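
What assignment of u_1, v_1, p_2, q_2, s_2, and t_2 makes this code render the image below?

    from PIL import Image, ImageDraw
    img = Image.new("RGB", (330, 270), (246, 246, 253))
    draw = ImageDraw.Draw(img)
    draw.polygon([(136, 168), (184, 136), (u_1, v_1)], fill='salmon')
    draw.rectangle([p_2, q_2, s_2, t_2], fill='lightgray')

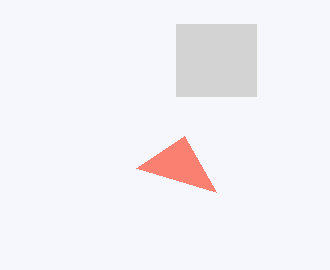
u_1 = 216
v_1 = 192
p_2 = 176
q_2 = 24
s_2 = 256
t_2 = 96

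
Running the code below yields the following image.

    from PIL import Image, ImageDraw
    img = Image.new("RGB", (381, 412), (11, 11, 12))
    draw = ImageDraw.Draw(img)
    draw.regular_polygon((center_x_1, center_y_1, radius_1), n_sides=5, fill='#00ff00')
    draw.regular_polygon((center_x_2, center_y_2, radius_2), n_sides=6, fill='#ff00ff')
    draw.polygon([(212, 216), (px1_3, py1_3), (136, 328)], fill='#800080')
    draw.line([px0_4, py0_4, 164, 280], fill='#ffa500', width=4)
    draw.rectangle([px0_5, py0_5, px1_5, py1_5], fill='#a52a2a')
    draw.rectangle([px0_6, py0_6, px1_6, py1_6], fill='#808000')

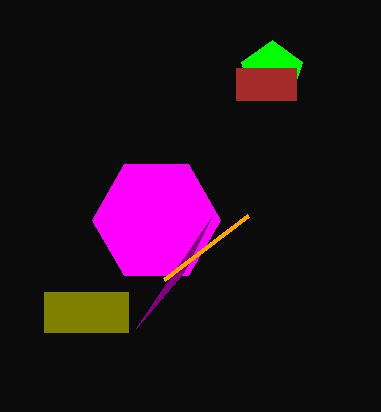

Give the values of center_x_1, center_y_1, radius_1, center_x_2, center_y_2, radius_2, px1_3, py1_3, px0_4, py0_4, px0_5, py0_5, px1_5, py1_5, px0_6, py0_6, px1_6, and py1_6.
center_x_1 = 272, center_y_1 = 72, radius_1 = 32, center_x_2 = 156, center_y_2 = 220, radius_2 = 64, px1_3 = 184, py1_3 = 272, px0_4 = 248, py0_4 = 216, px0_5 = 236, py0_5 = 68, px1_5 = 296, py1_5 = 100, px0_6 = 44, py0_6 = 292, px1_6 = 128, py1_6 = 332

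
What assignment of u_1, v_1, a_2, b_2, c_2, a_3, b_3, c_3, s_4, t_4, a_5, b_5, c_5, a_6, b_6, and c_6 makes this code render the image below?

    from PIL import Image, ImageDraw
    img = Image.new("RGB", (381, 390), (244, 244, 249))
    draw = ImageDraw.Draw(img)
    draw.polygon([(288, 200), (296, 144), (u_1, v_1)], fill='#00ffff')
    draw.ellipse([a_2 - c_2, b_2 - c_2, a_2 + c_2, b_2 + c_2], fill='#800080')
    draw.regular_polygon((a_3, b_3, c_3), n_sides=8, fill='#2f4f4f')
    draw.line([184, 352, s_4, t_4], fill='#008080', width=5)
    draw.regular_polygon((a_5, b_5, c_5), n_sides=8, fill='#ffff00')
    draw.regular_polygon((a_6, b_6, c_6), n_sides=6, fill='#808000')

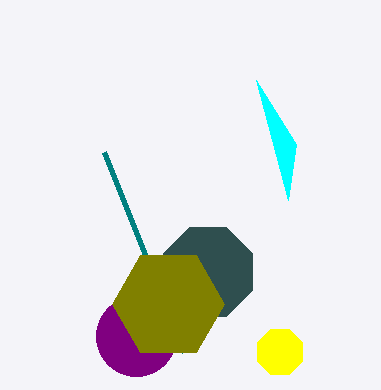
u_1 = 256, v_1 = 80, a_2 = 136, b_2 = 336, c_2 = 40, a_3 = 208, b_3 = 272, c_3 = 48, s_4 = 104, t_4 = 152, a_5 = 280, b_5 = 352, c_5 = 24, a_6 = 168, b_6 = 304, c_6 = 56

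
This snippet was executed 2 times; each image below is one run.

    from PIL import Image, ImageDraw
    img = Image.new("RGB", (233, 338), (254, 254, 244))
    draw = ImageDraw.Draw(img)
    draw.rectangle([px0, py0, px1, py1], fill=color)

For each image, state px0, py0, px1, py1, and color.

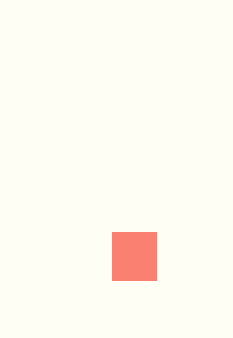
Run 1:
px0 = 112; py0 = 232; px1 = 156; py1 = 280; color = 'salmon'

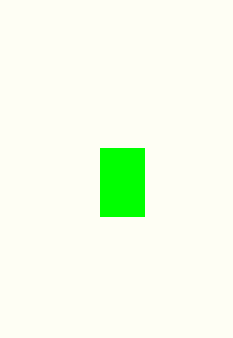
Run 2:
px0 = 100; py0 = 148; px1 = 144; py1 = 216; color = 'lime'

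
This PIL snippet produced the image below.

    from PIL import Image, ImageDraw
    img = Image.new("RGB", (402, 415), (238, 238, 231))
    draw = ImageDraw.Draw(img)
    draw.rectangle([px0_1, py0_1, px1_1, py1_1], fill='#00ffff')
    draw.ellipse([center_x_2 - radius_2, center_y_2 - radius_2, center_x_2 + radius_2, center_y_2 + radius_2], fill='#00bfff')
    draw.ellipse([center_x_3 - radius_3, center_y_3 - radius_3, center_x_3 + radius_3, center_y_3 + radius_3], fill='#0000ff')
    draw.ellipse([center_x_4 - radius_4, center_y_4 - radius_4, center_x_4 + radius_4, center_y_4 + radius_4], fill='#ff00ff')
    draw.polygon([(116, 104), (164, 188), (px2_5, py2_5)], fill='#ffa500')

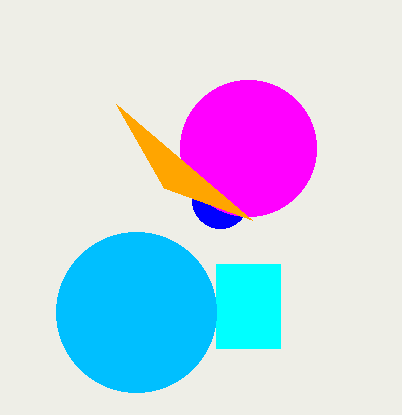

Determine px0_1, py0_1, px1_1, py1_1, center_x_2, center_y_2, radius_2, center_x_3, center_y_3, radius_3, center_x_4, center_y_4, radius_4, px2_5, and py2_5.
px0_1 = 216
py0_1 = 264
px1_1 = 280
py1_1 = 348
center_x_2 = 136
center_y_2 = 312
radius_2 = 80
center_x_3 = 220
center_y_3 = 200
radius_3 = 28
center_x_4 = 248
center_y_4 = 148
radius_4 = 68
px2_5 = 252
py2_5 = 220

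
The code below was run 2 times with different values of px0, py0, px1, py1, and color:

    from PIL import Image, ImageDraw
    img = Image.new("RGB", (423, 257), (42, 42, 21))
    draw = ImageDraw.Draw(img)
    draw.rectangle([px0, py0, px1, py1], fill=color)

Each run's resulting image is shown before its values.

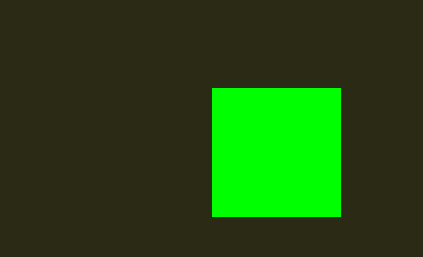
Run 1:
px0 = 212, py0 = 88, px1 = 340, py1 = 216, color = 'lime'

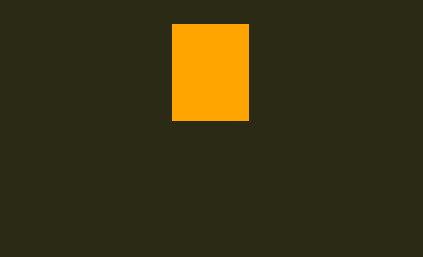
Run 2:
px0 = 172, py0 = 24, px1 = 248, py1 = 120, color = 'orange'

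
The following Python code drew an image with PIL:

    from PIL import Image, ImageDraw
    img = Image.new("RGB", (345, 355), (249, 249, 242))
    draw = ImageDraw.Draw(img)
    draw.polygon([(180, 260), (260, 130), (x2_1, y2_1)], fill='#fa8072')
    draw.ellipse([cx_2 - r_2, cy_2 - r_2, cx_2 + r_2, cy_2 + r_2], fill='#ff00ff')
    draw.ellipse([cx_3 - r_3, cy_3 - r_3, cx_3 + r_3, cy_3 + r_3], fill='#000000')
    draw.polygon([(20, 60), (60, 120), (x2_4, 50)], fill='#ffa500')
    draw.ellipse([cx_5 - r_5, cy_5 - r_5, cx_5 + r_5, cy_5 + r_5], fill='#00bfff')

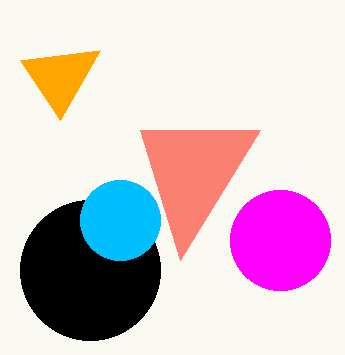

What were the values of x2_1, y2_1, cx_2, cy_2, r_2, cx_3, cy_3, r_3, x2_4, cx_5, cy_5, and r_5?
x2_1 = 140, y2_1 = 130, cx_2 = 280, cy_2 = 240, r_2 = 50, cx_3 = 90, cy_3 = 270, r_3 = 70, x2_4 = 100, cx_5 = 120, cy_5 = 220, r_5 = 40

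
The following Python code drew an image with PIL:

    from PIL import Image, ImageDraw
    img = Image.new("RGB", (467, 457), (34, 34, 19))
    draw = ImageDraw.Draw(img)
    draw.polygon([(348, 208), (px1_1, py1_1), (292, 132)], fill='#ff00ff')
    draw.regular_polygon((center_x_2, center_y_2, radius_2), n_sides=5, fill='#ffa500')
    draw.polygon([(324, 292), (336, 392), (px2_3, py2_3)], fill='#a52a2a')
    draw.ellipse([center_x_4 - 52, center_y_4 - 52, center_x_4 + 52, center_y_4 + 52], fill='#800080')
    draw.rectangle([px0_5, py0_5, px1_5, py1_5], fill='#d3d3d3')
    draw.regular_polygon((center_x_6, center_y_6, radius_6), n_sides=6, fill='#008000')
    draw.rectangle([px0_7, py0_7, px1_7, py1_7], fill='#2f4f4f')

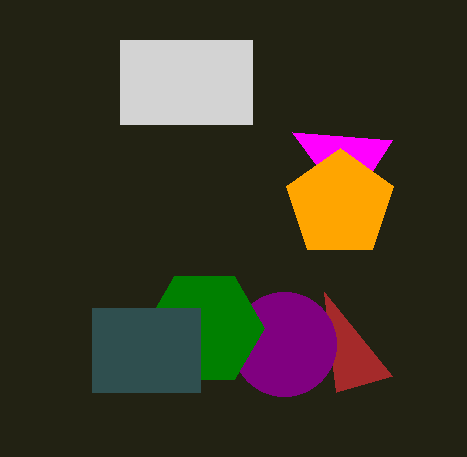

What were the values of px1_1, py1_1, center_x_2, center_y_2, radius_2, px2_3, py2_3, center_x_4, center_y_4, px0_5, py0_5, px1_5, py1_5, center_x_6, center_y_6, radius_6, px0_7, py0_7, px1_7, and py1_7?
px1_1 = 392; py1_1 = 140; center_x_2 = 340; center_y_2 = 204; radius_2 = 56; px2_3 = 392; py2_3 = 376; center_x_4 = 284; center_y_4 = 344; px0_5 = 120; py0_5 = 40; px1_5 = 252; py1_5 = 124; center_x_6 = 204; center_y_6 = 328; radius_6 = 60; px0_7 = 92; py0_7 = 308; px1_7 = 200; py1_7 = 392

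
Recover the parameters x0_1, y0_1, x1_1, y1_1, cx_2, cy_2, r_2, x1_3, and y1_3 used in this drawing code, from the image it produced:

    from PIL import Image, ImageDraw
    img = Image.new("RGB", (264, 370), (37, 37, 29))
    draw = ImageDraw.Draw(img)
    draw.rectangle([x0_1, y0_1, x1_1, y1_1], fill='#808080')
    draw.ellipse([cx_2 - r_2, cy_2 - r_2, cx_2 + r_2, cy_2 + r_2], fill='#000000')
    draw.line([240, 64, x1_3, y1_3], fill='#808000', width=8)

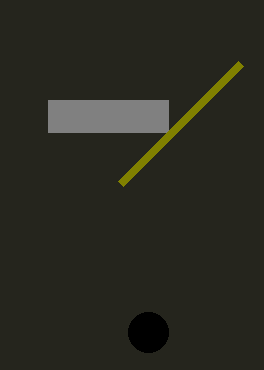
x0_1 = 48
y0_1 = 100
x1_1 = 168
y1_1 = 132
cx_2 = 148
cy_2 = 332
r_2 = 20
x1_3 = 120
y1_3 = 184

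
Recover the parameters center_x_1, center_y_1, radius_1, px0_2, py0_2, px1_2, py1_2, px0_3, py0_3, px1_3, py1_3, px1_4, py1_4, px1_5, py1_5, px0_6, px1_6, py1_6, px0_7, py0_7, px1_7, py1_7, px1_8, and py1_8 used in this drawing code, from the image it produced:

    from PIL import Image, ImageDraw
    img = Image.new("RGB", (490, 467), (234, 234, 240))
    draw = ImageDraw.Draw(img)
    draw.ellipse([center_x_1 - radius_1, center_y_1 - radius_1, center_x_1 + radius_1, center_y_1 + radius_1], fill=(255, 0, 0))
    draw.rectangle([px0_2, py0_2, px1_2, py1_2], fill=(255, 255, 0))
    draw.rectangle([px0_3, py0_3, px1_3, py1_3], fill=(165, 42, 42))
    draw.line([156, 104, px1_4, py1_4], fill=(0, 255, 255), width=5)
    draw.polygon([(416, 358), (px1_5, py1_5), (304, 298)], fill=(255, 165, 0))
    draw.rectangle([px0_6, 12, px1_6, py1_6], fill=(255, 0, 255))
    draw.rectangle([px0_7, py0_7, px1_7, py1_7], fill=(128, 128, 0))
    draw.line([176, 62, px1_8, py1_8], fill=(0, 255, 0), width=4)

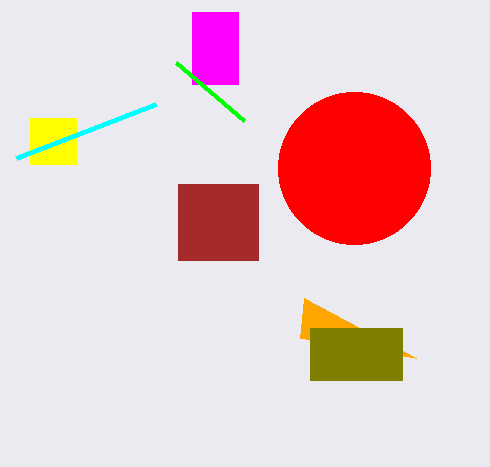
center_x_1 = 354; center_y_1 = 168; radius_1 = 76; px0_2 = 30; py0_2 = 118; px1_2 = 76; py1_2 = 164; px0_3 = 178; py0_3 = 184; px1_3 = 258; py1_3 = 260; px1_4 = 16; py1_4 = 158; px1_5 = 300; py1_5 = 338; px0_6 = 192; px1_6 = 238; py1_6 = 84; px0_7 = 310; py0_7 = 328; px1_7 = 402; py1_7 = 380; px1_8 = 244; py1_8 = 120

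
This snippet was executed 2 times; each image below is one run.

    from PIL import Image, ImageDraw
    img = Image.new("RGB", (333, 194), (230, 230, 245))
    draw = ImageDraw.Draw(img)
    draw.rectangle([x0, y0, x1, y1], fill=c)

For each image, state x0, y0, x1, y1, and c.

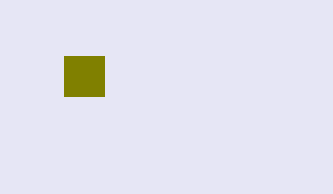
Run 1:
x0 = 64; y0 = 56; x1 = 104; y1 = 96; c = 'olive'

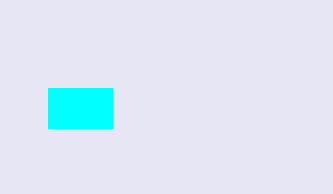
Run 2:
x0 = 48; y0 = 88; x1 = 112; y1 = 128; c = 'cyan'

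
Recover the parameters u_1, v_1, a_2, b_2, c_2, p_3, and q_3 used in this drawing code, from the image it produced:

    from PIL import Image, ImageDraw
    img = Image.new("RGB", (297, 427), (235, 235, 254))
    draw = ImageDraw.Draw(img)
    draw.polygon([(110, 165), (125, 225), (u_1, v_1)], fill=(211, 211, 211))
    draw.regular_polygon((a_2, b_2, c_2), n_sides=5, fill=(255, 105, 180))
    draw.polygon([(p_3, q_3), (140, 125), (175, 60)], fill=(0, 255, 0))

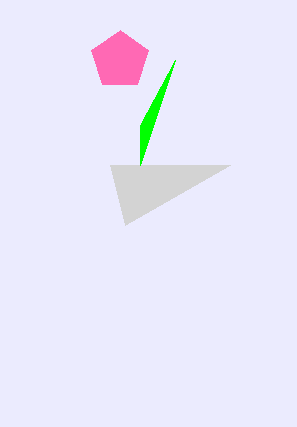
u_1 = 230
v_1 = 165
a_2 = 120
b_2 = 60
c_2 = 30
p_3 = 140
q_3 = 165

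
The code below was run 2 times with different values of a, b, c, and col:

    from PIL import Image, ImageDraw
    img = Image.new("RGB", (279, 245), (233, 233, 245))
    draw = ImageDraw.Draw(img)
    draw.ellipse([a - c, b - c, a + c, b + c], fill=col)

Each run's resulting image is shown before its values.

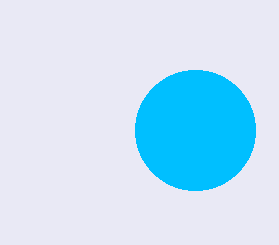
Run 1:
a = 195
b = 130
c = 60
col = 'deepskyblue'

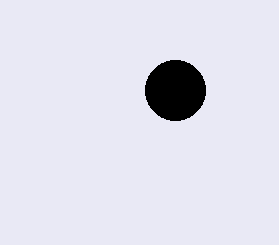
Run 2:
a = 175
b = 90
c = 30
col = 'black'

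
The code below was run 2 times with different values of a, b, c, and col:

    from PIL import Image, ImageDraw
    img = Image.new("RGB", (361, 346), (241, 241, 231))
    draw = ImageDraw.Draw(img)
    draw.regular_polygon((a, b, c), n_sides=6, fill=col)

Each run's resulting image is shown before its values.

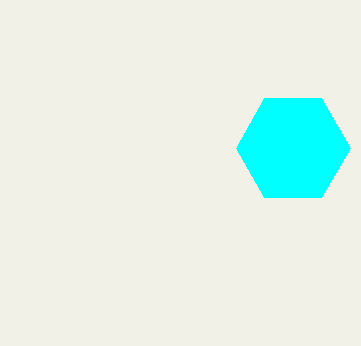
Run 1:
a = 293
b = 148
c = 57
col = 'cyan'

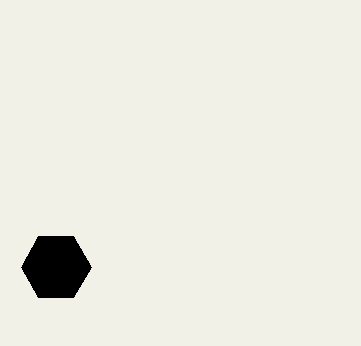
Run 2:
a = 56
b = 267
c = 35
col = 'black'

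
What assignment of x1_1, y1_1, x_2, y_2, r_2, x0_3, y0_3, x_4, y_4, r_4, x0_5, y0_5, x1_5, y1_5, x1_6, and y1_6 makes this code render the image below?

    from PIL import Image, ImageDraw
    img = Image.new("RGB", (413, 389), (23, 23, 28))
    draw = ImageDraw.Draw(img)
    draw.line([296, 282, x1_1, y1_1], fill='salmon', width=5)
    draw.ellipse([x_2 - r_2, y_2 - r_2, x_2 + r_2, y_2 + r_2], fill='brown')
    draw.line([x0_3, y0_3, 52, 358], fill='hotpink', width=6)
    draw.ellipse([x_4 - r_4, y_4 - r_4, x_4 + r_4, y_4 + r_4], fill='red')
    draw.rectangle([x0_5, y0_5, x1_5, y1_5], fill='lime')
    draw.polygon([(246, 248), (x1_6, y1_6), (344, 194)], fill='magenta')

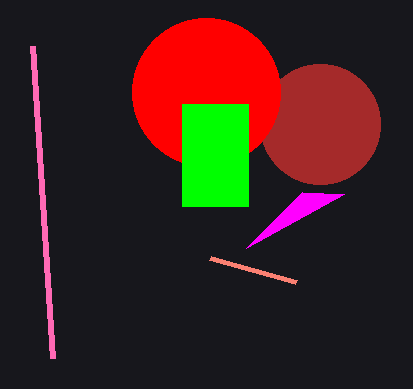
x1_1 = 210
y1_1 = 258
x_2 = 320
y_2 = 124
r_2 = 60
x0_3 = 32
y0_3 = 46
x_4 = 206
y_4 = 92
r_4 = 74
x0_5 = 182
y0_5 = 104
x1_5 = 248
y1_5 = 206
x1_6 = 302
y1_6 = 192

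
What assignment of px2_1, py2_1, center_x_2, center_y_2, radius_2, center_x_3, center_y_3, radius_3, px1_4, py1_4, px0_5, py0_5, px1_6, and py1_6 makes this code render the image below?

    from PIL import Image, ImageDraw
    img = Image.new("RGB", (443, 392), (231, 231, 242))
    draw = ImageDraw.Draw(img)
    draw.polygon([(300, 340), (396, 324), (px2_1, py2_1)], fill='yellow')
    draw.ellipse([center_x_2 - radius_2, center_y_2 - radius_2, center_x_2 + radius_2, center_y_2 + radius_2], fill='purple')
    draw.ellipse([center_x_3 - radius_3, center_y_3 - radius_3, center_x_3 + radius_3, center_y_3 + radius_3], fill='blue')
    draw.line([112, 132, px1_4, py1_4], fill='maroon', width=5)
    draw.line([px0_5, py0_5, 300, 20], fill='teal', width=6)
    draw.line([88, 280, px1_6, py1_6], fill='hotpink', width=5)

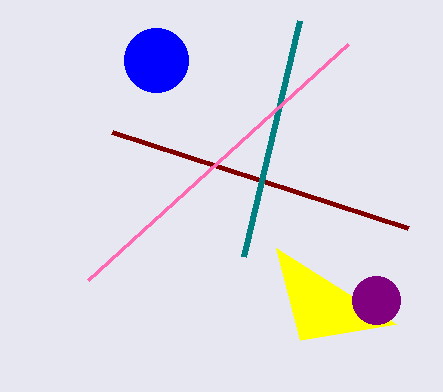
px2_1 = 276; py2_1 = 248; center_x_2 = 376; center_y_2 = 300; radius_2 = 24; center_x_3 = 156; center_y_3 = 60; radius_3 = 32; px1_4 = 408; py1_4 = 228; px0_5 = 244; py0_5 = 256; px1_6 = 348; py1_6 = 44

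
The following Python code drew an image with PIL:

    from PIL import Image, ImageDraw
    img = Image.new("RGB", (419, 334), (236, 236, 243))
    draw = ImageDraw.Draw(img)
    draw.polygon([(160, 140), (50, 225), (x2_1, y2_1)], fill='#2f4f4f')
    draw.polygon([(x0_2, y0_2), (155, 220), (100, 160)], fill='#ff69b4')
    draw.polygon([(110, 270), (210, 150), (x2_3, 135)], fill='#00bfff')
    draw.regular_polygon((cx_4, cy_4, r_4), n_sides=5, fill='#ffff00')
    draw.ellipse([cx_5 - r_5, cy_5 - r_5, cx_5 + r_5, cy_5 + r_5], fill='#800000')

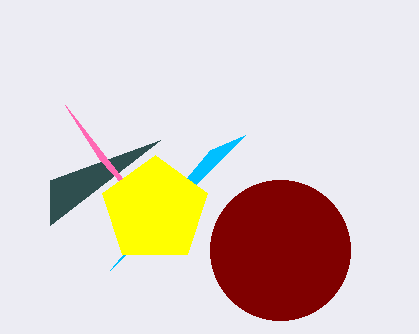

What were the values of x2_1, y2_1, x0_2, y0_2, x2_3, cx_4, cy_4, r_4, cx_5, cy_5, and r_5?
x2_1 = 50, y2_1 = 180, x0_2 = 65, y0_2 = 105, x2_3 = 245, cx_4 = 155, cy_4 = 210, r_4 = 55, cx_5 = 280, cy_5 = 250, r_5 = 70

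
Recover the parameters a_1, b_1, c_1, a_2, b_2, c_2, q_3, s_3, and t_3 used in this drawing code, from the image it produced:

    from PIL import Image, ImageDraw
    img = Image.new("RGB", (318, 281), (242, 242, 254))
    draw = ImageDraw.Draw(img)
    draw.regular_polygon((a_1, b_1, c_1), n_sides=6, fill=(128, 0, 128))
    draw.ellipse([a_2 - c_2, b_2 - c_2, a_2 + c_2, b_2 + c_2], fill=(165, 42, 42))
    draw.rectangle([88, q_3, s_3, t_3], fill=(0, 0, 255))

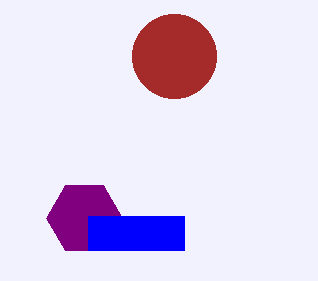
a_1 = 84
b_1 = 218
c_1 = 38
a_2 = 174
b_2 = 56
c_2 = 42
q_3 = 216
s_3 = 184
t_3 = 250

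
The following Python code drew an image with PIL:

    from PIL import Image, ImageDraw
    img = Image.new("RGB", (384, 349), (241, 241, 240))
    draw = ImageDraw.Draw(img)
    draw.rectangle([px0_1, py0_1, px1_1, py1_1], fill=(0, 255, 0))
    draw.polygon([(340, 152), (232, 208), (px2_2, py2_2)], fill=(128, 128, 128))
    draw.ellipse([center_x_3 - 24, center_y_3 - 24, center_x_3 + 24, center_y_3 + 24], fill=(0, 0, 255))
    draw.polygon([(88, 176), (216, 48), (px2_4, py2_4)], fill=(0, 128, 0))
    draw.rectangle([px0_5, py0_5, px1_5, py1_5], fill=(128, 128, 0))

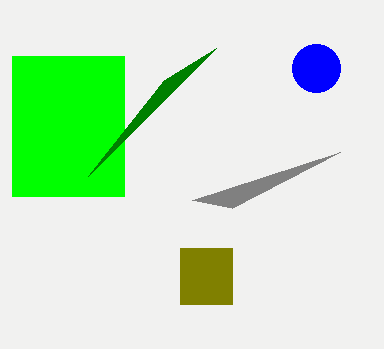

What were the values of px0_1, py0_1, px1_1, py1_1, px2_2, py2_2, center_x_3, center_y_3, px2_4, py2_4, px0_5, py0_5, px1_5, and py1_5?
px0_1 = 12, py0_1 = 56, px1_1 = 124, py1_1 = 196, px2_2 = 192, py2_2 = 200, center_x_3 = 316, center_y_3 = 68, px2_4 = 164, py2_4 = 80, px0_5 = 180, py0_5 = 248, px1_5 = 232, py1_5 = 304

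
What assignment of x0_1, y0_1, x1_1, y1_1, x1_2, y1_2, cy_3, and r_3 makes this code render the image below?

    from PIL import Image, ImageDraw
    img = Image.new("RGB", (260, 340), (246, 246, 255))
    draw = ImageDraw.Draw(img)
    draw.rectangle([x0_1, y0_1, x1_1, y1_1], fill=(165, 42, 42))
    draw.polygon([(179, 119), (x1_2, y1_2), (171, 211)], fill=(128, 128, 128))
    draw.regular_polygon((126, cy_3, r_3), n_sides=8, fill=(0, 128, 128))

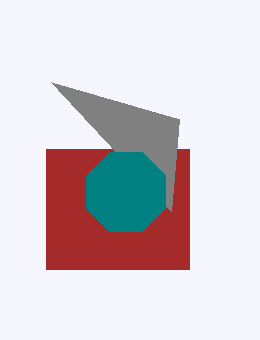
x0_1 = 46; y0_1 = 149; x1_1 = 189; y1_1 = 269; x1_2 = 51; y1_2 = 82; cy_3 = 192; r_3 = 43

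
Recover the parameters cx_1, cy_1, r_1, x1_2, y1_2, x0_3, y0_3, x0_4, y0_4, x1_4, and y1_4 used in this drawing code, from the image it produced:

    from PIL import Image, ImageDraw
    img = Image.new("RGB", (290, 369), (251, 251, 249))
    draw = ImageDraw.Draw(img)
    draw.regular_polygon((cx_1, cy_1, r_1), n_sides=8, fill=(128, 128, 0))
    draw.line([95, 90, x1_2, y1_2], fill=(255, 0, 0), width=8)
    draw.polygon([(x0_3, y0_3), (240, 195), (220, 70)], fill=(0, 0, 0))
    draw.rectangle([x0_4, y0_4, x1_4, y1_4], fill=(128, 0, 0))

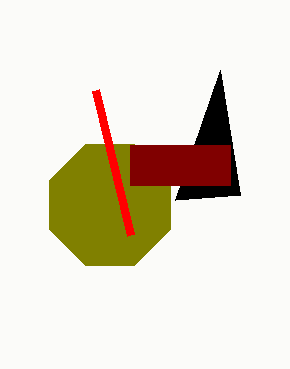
cx_1 = 110
cy_1 = 205
r_1 = 65
x1_2 = 130
y1_2 = 235
x0_3 = 175
y0_3 = 200
x0_4 = 130
y0_4 = 145
x1_4 = 230
y1_4 = 185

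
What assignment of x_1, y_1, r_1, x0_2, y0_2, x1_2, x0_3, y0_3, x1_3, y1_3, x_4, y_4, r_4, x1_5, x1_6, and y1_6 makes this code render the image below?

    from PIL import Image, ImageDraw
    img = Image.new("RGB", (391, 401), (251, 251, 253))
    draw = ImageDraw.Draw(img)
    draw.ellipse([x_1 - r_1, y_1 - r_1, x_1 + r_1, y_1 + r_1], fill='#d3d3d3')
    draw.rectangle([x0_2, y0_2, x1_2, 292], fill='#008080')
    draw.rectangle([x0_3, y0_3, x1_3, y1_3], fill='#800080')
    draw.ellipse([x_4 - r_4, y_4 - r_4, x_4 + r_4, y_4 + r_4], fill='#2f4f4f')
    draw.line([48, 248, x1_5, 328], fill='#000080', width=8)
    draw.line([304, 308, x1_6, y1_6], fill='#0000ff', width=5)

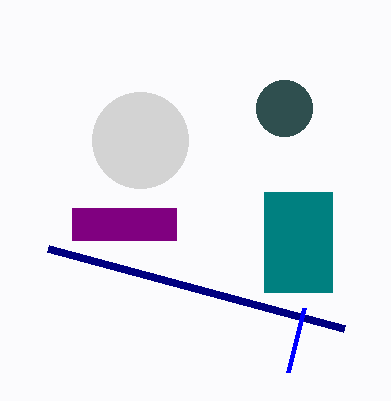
x_1 = 140; y_1 = 140; r_1 = 48; x0_2 = 264; y0_2 = 192; x1_2 = 332; x0_3 = 72; y0_3 = 208; x1_3 = 176; y1_3 = 240; x_4 = 284; y_4 = 108; r_4 = 28; x1_5 = 344; x1_6 = 288; y1_6 = 372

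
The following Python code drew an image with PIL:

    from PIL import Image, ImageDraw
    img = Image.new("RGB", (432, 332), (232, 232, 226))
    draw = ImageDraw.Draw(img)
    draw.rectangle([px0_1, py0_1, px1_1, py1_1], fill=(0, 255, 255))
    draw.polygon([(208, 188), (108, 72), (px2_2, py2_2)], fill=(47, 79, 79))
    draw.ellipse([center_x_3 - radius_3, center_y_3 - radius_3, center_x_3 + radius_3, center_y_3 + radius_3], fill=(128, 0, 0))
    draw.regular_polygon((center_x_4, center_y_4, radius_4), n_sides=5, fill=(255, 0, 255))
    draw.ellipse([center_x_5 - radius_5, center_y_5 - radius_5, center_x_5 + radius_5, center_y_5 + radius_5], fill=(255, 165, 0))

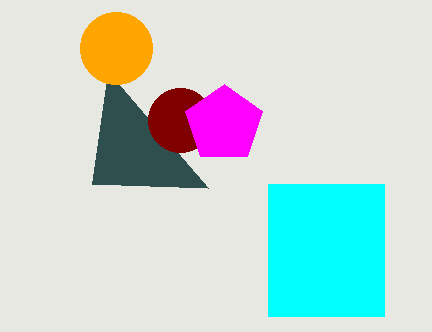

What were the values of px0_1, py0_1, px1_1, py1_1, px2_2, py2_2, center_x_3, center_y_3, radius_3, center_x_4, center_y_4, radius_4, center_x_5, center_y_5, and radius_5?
px0_1 = 268; py0_1 = 184; px1_1 = 384; py1_1 = 316; px2_2 = 92; py2_2 = 184; center_x_3 = 180; center_y_3 = 120; radius_3 = 32; center_x_4 = 224; center_y_4 = 124; radius_4 = 40; center_x_5 = 116; center_y_5 = 48; radius_5 = 36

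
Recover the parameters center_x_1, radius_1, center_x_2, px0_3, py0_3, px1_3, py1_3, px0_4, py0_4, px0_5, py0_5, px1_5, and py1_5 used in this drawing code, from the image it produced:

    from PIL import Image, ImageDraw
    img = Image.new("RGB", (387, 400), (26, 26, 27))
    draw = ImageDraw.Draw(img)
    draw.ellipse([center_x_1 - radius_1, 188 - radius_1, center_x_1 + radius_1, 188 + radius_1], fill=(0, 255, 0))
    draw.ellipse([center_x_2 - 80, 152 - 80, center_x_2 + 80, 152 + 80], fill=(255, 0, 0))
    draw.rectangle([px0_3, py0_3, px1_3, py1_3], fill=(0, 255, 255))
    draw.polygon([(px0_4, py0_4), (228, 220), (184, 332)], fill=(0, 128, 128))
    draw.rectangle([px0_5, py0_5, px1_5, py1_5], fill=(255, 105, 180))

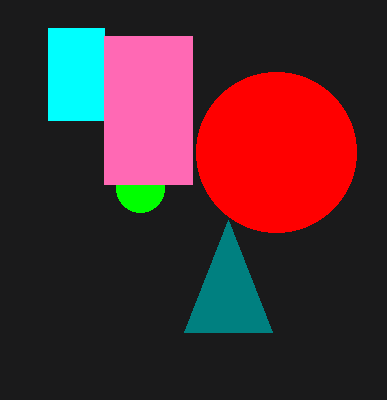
center_x_1 = 140; radius_1 = 24; center_x_2 = 276; px0_3 = 48; py0_3 = 28; px1_3 = 104; py1_3 = 120; px0_4 = 272; py0_4 = 332; px0_5 = 104; py0_5 = 36; px1_5 = 192; py1_5 = 184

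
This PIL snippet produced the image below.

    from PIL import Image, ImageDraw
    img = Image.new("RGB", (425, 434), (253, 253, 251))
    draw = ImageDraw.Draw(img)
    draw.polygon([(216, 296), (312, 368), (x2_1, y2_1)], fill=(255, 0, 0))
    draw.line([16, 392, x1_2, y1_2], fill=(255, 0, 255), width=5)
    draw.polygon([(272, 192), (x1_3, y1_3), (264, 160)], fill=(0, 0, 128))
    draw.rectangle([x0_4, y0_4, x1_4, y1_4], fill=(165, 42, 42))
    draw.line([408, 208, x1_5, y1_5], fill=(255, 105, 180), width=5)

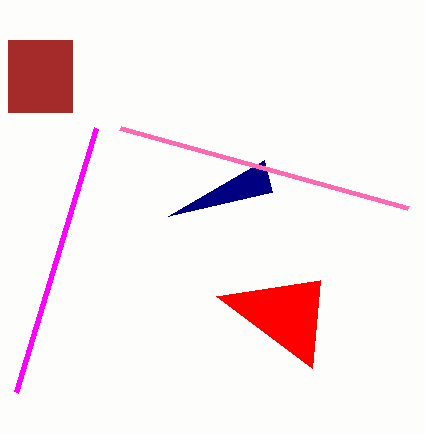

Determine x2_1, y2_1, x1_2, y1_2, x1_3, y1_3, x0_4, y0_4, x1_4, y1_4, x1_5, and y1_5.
x2_1 = 320, y2_1 = 280, x1_2 = 96, y1_2 = 128, x1_3 = 168, y1_3 = 216, x0_4 = 8, y0_4 = 40, x1_4 = 72, y1_4 = 112, x1_5 = 120, y1_5 = 128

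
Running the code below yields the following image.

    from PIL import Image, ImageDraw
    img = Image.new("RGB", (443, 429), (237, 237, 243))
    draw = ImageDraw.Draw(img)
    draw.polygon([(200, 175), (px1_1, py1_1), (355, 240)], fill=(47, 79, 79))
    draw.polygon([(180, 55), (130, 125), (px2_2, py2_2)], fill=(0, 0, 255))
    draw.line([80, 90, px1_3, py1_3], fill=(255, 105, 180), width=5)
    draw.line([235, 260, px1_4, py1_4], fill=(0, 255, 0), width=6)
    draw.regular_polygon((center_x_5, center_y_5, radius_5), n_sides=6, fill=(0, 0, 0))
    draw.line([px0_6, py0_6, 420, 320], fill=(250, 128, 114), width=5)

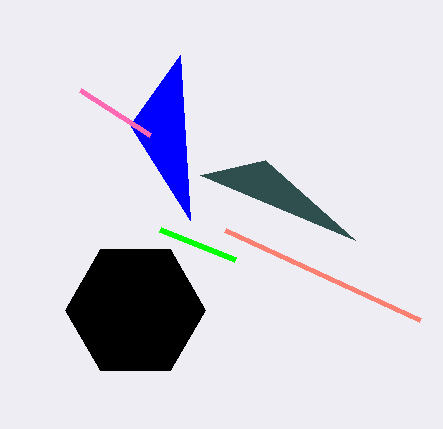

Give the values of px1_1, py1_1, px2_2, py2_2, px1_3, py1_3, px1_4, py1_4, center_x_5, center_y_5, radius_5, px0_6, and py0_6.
px1_1 = 265, py1_1 = 160, px2_2 = 190, py2_2 = 220, px1_3 = 150, py1_3 = 135, px1_4 = 160, py1_4 = 230, center_x_5 = 135, center_y_5 = 310, radius_5 = 70, px0_6 = 225, py0_6 = 230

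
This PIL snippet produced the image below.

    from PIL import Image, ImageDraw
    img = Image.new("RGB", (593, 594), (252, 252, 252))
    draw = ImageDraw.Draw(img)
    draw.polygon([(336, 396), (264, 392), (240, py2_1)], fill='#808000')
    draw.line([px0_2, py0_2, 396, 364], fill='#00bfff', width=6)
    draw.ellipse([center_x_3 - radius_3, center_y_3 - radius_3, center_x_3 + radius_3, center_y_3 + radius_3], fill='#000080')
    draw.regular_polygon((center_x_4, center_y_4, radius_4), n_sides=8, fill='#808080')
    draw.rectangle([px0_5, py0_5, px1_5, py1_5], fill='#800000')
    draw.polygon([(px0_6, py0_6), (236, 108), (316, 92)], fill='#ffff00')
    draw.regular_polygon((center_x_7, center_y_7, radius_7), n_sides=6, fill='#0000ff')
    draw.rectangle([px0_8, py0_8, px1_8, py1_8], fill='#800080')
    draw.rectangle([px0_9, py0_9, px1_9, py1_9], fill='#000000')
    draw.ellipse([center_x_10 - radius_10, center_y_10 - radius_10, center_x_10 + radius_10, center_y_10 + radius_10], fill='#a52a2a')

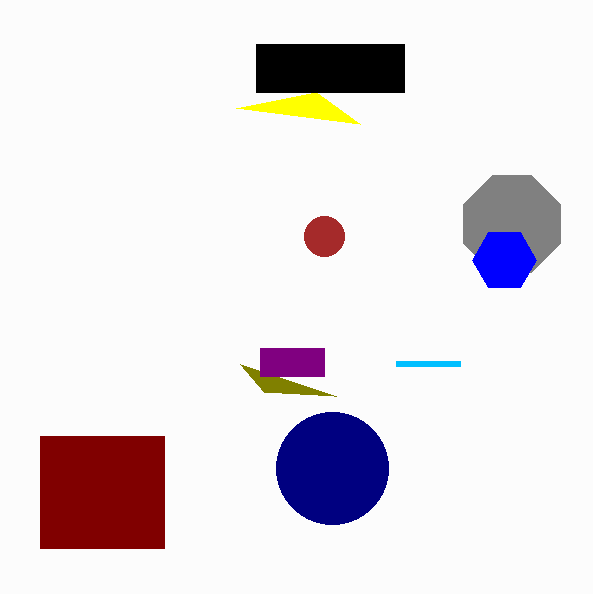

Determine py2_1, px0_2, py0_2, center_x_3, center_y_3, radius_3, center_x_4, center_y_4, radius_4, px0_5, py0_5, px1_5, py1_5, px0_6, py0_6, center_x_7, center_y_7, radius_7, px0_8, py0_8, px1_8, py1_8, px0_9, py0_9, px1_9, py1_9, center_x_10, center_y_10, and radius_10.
py2_1 = 364
px0_2 = 460
py0_2 = 364
center_x_3 = 332
center_y_3 = 468
radius_3 = 56
center_x_4 = 512
center_y_4 = 224
radius_4 = 52
px0_5 = 40
py0_5 = 436
px1_5 = 164
py1_5 = 548
px0_6 = 360
py0_6 = 124
center_x_7 = 504
center_y_7 = 260
radius_7 = 32
px0_8 = 260
py0_8 = 348
px1_8 = 324
py1_8 = 376
px0_9 = 256
py0_9 = 44
px1_9 = 404
py1_9 = 92
center_x_10 = 324
center_y_10 = 236
radius_10 = 20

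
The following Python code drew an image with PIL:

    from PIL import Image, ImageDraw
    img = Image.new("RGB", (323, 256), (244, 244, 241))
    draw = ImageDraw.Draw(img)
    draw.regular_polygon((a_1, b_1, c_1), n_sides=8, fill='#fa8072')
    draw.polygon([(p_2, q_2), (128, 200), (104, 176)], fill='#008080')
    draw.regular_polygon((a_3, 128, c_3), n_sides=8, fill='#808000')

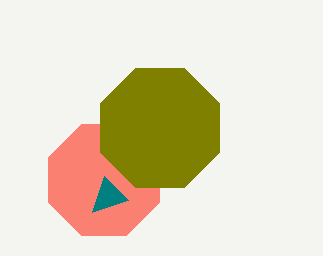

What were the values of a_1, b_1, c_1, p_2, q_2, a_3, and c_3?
a_1 = 104; b_1 = 180; c_1 = 60; p_2 = 92; q_2 = 212; a_3 = 160; c_3 = 64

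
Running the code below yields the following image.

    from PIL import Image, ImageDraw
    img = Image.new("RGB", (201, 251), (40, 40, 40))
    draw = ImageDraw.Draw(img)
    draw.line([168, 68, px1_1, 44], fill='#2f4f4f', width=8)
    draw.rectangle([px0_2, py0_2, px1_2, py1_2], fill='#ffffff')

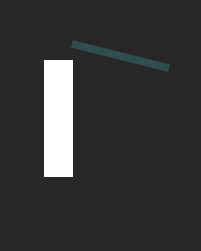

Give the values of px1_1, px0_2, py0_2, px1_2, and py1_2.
px1_1 = 72; px0_2 = 44; py0_2 = 60; px1_2 = 72; py1_2 = 176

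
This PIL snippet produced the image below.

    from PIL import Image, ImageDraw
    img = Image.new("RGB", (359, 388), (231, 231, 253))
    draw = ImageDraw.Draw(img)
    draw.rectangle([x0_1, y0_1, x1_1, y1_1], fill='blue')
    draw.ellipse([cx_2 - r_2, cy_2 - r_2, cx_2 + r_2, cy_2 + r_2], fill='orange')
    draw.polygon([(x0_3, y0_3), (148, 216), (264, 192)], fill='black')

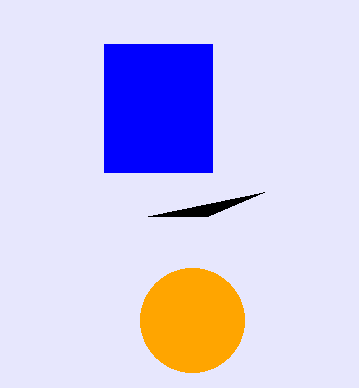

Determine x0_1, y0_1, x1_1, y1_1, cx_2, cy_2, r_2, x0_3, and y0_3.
x0_1 = 104, y0_1 = 44, x1_1 = 212, y1_1 = 172, cx_2 = 192, cy_2 = 320, r_2 = 52, x0_3 = 208, y0_3 = 216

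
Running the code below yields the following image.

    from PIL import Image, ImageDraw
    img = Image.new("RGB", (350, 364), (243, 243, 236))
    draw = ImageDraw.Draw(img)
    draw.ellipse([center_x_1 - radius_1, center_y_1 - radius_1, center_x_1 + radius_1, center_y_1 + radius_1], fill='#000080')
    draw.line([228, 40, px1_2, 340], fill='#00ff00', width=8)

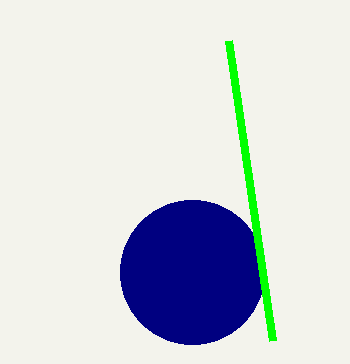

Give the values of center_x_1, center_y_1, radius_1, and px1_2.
center_x_1 = 192
center_y_1 = 272
radius_1 = 72
px1_2 = 272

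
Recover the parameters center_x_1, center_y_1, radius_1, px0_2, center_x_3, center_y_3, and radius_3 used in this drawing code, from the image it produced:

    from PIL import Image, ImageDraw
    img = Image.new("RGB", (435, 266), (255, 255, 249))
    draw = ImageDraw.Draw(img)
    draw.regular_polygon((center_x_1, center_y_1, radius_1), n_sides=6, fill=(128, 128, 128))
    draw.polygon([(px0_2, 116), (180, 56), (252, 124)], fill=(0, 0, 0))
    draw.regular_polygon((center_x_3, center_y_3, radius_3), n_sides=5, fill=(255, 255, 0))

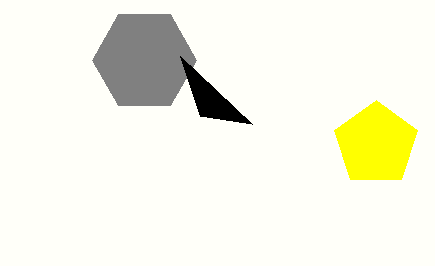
center_x_1 = 144, center_y_1 = 60, radius_1 = 52, px0_2 = 200, center_x_3 = 376, center_y_3 = 144, radius_3 = 44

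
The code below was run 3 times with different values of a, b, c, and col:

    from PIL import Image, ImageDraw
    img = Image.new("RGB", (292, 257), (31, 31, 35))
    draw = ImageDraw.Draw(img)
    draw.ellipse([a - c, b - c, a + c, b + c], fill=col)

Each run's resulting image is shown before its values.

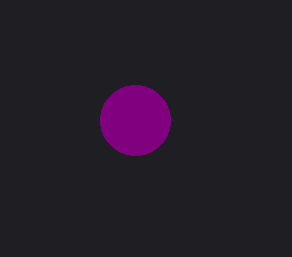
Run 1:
a = 135, b = 120, c = 35, col = 'purple'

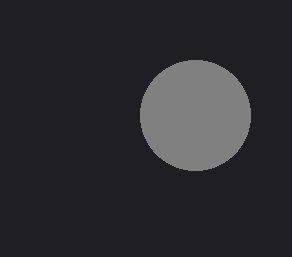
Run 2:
a = 195
b = 115
c = 55
col = 'gray'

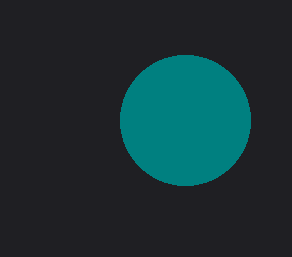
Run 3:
a = 185
b = 120
c = 65
col = 'teal'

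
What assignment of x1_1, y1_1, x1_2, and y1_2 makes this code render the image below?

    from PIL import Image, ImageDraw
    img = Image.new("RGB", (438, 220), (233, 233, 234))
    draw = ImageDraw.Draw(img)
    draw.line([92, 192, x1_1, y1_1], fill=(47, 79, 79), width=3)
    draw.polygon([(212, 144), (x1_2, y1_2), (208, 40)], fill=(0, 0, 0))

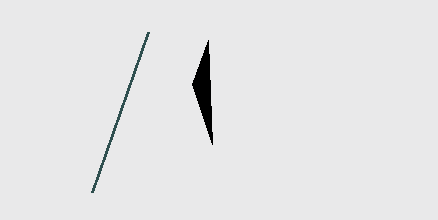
x1_1 = 148, y1_1 = 32, x1_2 = 192, y1_2 = 84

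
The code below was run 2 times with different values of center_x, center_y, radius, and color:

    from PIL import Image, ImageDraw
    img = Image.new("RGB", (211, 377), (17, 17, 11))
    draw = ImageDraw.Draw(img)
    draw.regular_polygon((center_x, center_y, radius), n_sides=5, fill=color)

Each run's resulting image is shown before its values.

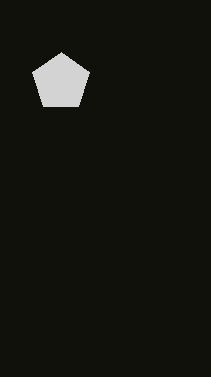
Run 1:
center_x = 61
center_y = 82
radius = 30
color = 'lightgray'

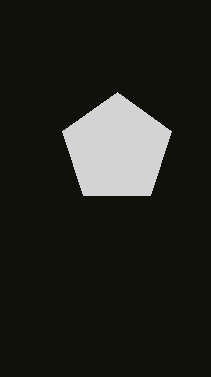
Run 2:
center_x = 117; center_y = 149; radius = 57; color = 'lightgray'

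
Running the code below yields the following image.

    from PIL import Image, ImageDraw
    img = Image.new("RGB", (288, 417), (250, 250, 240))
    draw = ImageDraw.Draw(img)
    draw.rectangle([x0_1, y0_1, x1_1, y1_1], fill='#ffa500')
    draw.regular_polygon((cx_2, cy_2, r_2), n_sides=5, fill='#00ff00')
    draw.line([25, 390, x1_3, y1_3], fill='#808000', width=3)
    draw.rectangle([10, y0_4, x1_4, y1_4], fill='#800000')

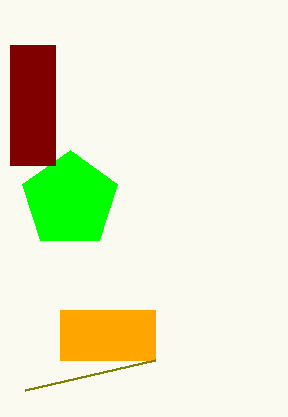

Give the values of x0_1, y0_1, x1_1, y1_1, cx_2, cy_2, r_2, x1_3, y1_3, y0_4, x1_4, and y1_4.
x0_1 = 60, y0_1 = 310, x1_1 = 155, y1_1 = 360, cx_2 = 70, cy_2 = 200, r_2 = 50, x1_3 = 155, y1_3 = 360, y0_4 = 45, x1_4 = 55, y1_4 = 165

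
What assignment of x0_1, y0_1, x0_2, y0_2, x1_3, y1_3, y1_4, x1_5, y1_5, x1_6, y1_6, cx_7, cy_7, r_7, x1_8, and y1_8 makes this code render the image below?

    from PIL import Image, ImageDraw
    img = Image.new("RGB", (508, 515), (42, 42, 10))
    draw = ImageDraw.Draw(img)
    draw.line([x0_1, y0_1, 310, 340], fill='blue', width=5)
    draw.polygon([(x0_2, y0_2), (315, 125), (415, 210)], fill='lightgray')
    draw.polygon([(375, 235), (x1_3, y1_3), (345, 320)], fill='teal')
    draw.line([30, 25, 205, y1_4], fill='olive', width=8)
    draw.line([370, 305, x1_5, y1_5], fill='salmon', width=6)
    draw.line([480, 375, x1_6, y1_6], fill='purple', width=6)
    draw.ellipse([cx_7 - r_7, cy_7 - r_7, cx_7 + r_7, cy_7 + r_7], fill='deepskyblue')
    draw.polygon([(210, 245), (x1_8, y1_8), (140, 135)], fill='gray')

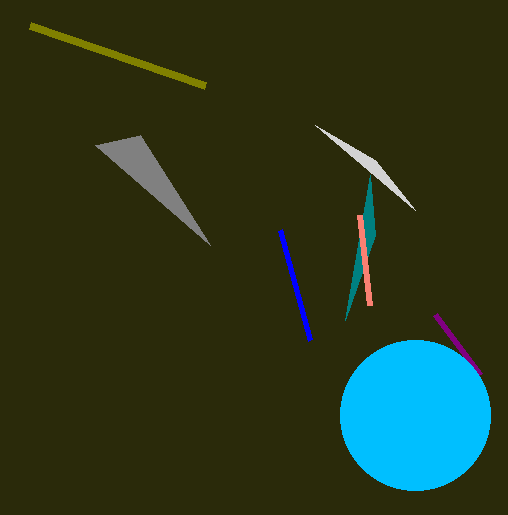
x0_1 = 280
y0_1 = 230
x0_2 = 375
y0_2 = 160
x1_3 = 370
y1_3 = 175
y1_4 = 85
x1_5 = 360
y1_5 = 215
x1_6 = 435
y1_6 = 315
cx_7 = 415
cy_7 = 415
r_7 = 75
x1_8 = 95
y1_8 = 145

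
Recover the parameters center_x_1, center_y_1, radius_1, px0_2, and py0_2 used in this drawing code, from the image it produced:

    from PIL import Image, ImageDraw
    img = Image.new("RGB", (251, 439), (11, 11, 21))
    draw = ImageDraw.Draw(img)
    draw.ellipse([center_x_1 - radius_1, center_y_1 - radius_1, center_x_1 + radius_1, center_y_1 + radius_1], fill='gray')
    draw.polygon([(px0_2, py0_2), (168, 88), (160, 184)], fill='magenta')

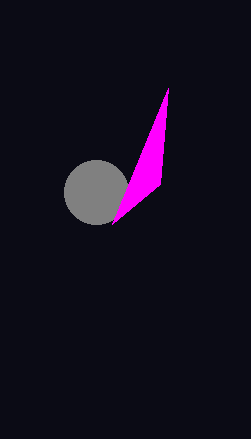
center_x_1 = 96; center_y_1 = 192; radius_1 = 32; px0_2 = 112; py0_2 = 224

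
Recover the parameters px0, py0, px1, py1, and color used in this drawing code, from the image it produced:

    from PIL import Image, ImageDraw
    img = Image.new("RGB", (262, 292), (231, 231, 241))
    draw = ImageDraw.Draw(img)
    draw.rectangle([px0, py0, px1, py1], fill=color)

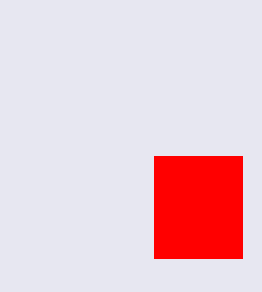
px0 = 154, py0 = 156, px1 = 242, py1 = 258, color = 'red'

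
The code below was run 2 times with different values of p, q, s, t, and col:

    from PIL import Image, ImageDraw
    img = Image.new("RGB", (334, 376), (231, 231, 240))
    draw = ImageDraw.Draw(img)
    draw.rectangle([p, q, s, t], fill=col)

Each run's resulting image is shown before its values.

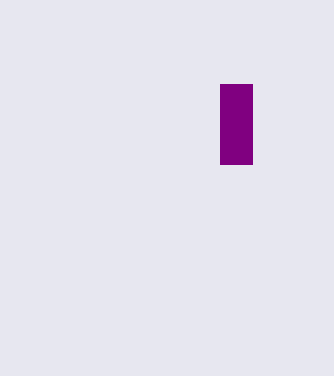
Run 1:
p = 220, q = 84, s = 252, t = 164, col = 'purple'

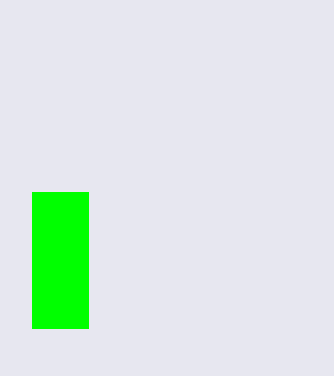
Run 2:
p = 32; q = 192; s = 88; t = 328; col = 'lime'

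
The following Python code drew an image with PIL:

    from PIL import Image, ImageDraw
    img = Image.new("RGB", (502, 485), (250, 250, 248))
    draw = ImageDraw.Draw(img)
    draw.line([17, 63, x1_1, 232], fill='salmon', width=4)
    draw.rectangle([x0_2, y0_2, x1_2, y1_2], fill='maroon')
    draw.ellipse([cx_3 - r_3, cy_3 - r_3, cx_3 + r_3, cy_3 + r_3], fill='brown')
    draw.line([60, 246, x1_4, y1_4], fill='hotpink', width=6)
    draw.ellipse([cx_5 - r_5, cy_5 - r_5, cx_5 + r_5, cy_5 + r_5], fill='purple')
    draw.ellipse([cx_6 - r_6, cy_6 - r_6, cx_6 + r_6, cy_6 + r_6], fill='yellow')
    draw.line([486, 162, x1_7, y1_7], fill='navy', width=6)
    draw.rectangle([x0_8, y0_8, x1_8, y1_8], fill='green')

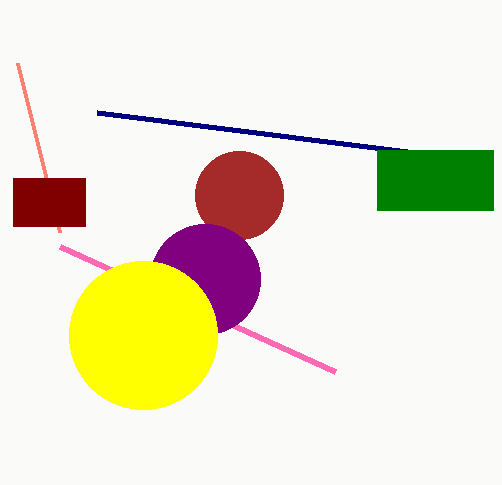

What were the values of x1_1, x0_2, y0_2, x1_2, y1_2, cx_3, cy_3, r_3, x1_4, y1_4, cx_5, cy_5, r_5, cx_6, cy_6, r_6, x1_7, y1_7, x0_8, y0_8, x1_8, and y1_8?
x1_1 = 59; x0_2 = 13; y0_2 = 178; x1_2 = 85; y1_2 = 226; cx_3 = 239; cy_3 = 195; r_3 = 44; x1_4 = 335; y1_4 = 371; cx_5 = 205; cy_5 = 279; r_5 = 55; cx_6 = 143; cy_6 = 335; r_6 = 74; x1_7 = 97; y1_7 = 113; x0_8 = 377; y0_8 = 150; x1_8 = 493; y1_8 = 210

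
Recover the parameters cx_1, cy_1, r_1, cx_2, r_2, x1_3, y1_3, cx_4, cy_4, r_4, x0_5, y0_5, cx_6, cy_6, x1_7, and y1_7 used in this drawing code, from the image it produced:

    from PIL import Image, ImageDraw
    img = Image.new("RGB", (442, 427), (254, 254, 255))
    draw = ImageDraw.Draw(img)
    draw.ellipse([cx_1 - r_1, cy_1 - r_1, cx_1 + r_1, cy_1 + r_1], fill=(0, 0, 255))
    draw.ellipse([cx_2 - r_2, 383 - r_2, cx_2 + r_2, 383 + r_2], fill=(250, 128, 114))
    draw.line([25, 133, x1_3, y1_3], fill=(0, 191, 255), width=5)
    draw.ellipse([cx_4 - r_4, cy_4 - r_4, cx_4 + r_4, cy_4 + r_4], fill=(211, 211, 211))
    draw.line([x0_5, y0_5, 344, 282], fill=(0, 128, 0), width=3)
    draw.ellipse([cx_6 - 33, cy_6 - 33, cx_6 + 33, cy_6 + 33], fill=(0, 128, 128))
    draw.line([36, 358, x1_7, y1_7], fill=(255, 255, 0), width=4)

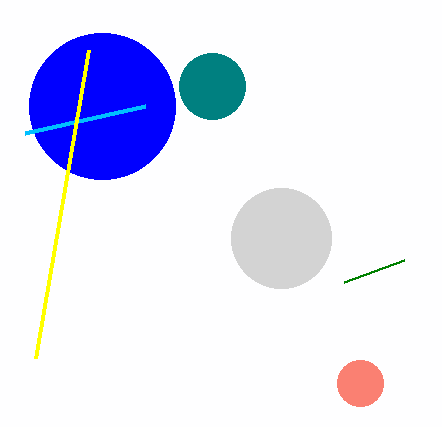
cx_1 = 102; cy_1 = 106; r_1 = 73; cx_2 = 360; r_2 = 23; x1_3 = 145; y1_3 = 106; cx_4 = 281; cy_4 = 238; r_4 = 50; x0_5 = 404; y0_5 = 260; cx_6 = 212; cy_6 = 86; x1_7 = 89; y1_7 = 50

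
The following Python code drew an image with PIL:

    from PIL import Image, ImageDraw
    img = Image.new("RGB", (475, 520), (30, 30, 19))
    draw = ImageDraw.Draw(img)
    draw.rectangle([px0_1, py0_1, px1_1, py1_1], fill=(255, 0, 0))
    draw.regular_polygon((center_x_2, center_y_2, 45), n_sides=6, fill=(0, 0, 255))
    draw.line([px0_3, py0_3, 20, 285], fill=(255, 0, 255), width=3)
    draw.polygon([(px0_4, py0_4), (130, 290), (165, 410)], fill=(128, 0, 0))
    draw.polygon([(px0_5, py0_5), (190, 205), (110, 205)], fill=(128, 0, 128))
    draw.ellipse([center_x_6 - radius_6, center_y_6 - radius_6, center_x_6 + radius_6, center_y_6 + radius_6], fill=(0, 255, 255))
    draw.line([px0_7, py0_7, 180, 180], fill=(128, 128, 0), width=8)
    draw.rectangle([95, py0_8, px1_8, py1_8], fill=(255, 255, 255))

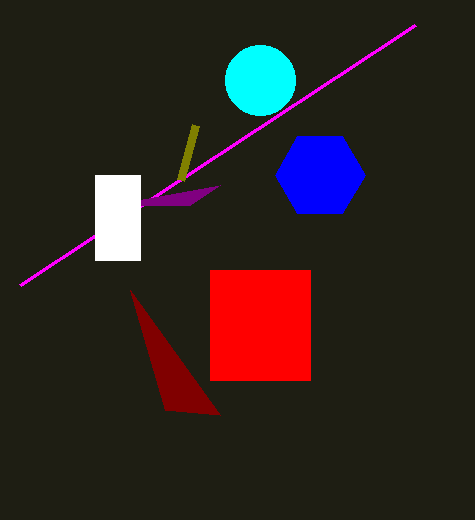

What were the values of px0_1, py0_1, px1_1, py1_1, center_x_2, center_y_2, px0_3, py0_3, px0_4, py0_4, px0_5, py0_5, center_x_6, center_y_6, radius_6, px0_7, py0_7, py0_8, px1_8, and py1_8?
px0_1 = 210
py0_1 = 270
px1_1 = 310
py1_1 = 380
center_x_2 = 320
center_y_2 = 175
px0_3 = 415
py0_3 = 25
px0_4 = 220
py0_4 = 415
px0_5 = 220
py0_5 = 185
center_x_6 = 260
center_y_6 = 80
radius_6 = 35
px0_7 = 195
py0_7 = 125
py0_8 = 175
px1_8 = 140
py1_8 = 260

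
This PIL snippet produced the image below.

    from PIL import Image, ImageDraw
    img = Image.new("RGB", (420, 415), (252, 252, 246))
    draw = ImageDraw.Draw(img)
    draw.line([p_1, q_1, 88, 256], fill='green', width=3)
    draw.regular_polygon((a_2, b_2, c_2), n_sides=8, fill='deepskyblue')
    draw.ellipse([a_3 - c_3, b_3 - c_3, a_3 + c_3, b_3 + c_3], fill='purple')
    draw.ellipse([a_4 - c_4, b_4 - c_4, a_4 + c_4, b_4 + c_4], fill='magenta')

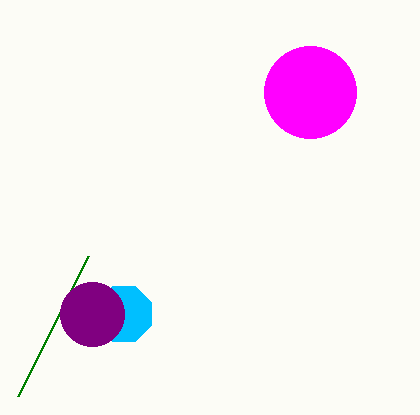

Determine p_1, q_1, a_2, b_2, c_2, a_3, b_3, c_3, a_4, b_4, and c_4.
p_1 = 18, q_1 = 396, a_2 = 124, b_2 = 314, c_2 = 30, a_3 = 92, b_3 = 314, c_3 = 32, a_4 = 310, b_4 = 92, c_4 = 46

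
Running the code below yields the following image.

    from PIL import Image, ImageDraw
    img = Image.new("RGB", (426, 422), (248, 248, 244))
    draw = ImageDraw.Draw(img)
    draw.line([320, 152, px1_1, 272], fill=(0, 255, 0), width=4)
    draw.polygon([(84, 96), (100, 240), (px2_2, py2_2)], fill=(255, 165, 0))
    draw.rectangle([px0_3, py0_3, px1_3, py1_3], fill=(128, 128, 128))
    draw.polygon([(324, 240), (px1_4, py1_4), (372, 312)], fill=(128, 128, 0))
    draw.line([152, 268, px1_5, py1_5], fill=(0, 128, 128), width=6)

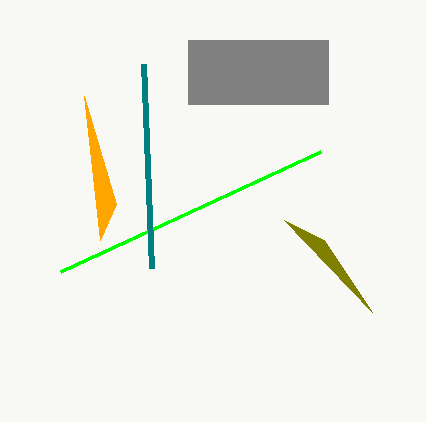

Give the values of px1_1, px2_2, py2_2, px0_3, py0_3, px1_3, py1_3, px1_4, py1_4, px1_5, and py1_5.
px1_1 = 60
px2_2 = 116
py2_2 = 204
px0_3 = 188
py0_3 = 40
px1_3 = 328
py1_3 = 104
px1_4 = 284
py1_4 = 220
px1_5 = 144
py1_5 = 64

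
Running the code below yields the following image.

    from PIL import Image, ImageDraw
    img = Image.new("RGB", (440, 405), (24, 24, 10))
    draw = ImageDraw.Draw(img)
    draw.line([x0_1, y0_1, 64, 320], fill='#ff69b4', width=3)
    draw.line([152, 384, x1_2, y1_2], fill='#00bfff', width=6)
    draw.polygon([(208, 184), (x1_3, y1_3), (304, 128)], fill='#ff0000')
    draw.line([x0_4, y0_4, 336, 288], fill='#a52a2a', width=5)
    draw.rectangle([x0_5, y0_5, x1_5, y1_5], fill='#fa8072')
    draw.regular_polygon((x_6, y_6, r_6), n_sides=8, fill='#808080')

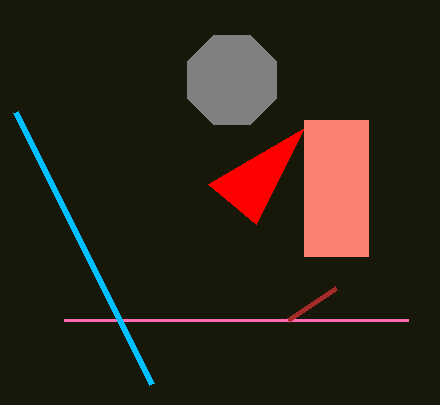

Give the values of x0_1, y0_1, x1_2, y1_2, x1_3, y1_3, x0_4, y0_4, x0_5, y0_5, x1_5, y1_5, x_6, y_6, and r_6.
x0_1 = 408
y0_1 = 320
x1_2 = 16
y1_2 = 112
x1_3 = 256
y1_3 = 224
x0_4 = 288
y0_4 = 320
x0_5 = 304
y0_5 = 120
x1_5 = 368
y1_5 = 256
x_6 = 232
y_6 = 80
r_6 = 48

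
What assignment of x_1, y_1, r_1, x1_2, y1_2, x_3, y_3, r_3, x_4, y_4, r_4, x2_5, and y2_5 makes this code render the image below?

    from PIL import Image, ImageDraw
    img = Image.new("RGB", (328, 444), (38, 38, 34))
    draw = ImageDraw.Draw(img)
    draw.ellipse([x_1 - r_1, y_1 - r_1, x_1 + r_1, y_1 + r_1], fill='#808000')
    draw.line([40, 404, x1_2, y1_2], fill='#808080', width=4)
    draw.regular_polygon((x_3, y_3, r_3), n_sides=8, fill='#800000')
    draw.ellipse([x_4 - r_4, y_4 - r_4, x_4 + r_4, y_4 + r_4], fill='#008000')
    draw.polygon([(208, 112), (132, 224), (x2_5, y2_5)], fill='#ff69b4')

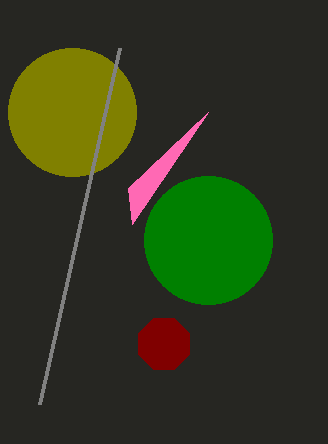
x_1 = 72; y_1 = 112; r_1 = 64; x1_2 = 120; y1_2 = 48; x_3 = 164; y_3 = 344; r_3 = 28; x_4 = 208; y_4 = 240; r_4 = 64; x2_5 = 128; y2_5 = 188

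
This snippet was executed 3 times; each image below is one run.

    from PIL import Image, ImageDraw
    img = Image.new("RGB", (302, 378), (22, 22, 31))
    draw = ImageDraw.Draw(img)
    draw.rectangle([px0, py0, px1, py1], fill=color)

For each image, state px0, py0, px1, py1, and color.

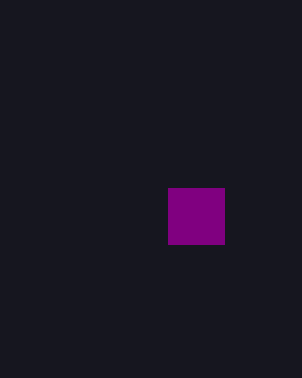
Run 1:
px0 = 168, py0 = 188, px1 = 224, py1 = 244, color = 'purple'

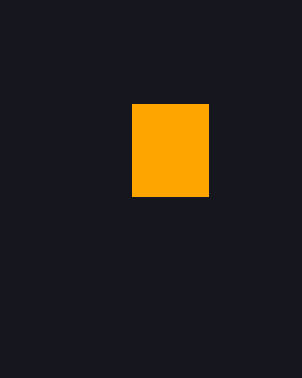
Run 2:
px0 = 132; py0 = 104; px1 = 208; py1 = 196; color = 'orange'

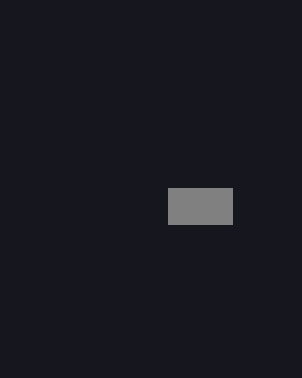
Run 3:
px0 = 168
py0 = 188
px1 = 232
py1 = 224
color = 'gray'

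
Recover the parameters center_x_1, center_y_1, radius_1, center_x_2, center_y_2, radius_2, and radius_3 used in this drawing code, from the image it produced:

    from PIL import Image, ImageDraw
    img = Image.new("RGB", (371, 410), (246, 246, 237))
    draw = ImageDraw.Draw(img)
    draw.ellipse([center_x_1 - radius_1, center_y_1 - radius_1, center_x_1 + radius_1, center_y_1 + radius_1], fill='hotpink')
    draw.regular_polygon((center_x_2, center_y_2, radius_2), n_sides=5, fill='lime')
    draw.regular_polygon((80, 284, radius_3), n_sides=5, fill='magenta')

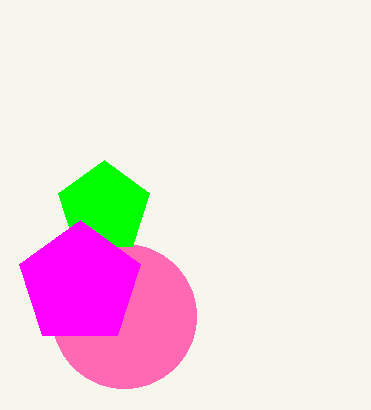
center_x_1 = 124, center_y_1 = 316, radius_1 = 72, center_x_2 = 104, center_y_2 = 208, radius_2 = 48, radius_3 = 64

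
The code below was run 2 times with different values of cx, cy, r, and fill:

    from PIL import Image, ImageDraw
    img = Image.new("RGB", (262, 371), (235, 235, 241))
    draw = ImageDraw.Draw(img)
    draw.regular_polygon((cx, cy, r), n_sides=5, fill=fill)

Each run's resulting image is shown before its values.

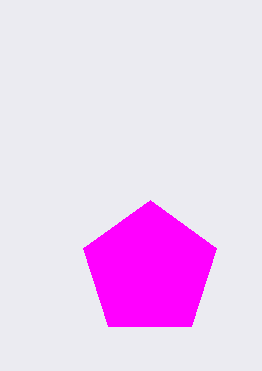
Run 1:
cx = 150
cy = 270
r = 70
fill = 'magenta'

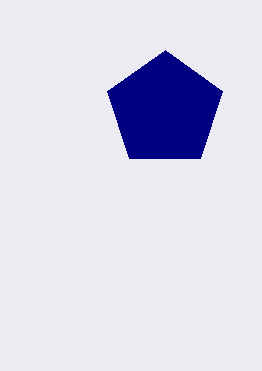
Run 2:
cx = 165
cy = 110
r = 60
fill = 'navy'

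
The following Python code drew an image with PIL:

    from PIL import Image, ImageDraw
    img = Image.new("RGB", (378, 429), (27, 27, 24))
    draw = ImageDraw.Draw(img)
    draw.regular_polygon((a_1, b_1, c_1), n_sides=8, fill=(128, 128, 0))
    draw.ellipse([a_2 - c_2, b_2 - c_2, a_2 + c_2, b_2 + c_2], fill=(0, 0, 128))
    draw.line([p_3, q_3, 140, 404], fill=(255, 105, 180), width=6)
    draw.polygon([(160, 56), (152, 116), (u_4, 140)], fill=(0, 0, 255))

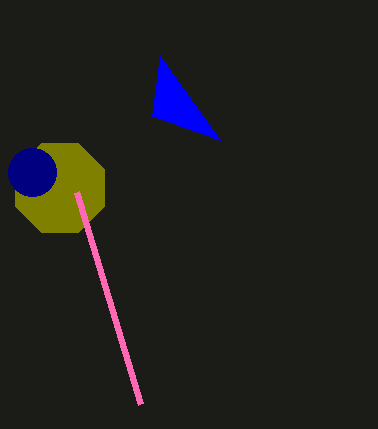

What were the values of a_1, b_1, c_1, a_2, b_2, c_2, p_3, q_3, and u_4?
a_1 = 60
b_1 = 188
c_1 = 48
a_2 = 32
b_2 = 172
c_2 = 24
p_3 = 76
q_3 = 192
u_4 = 220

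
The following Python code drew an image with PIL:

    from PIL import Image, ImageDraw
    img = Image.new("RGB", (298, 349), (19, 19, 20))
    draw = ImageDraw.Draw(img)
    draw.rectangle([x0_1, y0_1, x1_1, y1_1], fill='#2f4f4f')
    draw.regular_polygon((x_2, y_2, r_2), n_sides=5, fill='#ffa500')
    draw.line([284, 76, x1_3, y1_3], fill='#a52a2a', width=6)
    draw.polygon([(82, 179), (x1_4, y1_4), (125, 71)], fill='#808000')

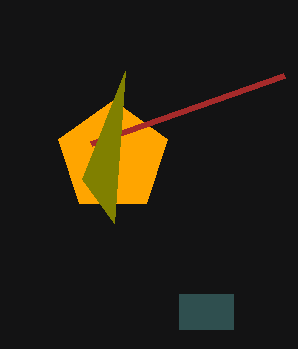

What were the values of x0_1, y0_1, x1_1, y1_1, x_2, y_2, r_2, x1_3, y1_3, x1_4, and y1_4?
x0_1 = 179; y0_1 = 294; x1_1 = 233; y1_1 = 329; x_2 = 113; y_2 = 157; r_2 = 57; x1_3 = 91; y1_3 = 144; x1_4 = 114; y1_4 = 223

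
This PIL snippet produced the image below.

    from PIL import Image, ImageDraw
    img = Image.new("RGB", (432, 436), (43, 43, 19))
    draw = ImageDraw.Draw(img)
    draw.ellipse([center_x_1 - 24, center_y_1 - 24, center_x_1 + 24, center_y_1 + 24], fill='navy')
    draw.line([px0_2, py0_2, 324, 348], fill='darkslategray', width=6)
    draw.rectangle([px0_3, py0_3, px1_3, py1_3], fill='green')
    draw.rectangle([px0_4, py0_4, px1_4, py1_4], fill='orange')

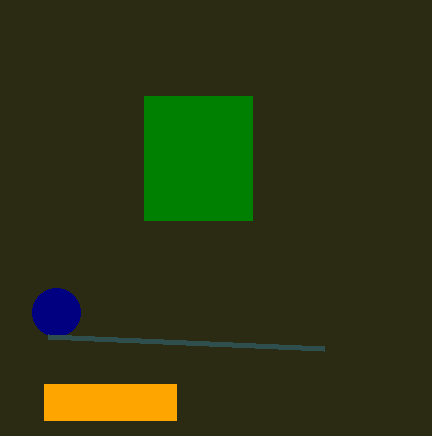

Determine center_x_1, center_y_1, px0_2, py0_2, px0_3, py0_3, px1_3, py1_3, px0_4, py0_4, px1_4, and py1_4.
center_x_1 = 56, center_y_1 = 312, px0_2 = 48, py0_2 = 336, px0_3 = 144, py0_3 = 96, px1_3 = 252, py1_3 = 220, px0_4 = 44, py0_4 = 384, px1_4 = 176, py1_4 = 420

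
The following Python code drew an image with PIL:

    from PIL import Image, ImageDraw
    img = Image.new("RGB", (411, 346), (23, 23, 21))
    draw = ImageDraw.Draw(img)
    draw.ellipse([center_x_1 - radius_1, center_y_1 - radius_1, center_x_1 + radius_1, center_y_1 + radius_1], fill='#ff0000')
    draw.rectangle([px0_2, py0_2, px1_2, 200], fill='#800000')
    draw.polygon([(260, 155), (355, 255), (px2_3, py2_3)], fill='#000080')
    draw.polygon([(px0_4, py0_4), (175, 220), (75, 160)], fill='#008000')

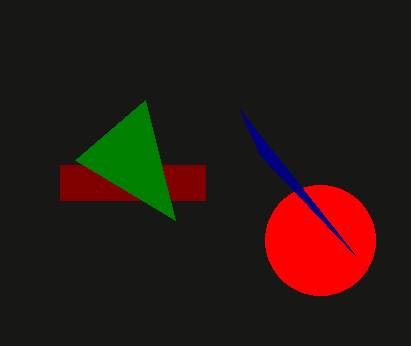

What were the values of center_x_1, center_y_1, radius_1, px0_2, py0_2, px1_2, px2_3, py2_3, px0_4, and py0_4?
center_x_1 = 320, center_y_1 = 240, radius_1 = 55, px0_2 = 60, py0_2 = 165, px1_2 = 205, px2_3 = 240, py2_3 = 110, px0_4 = 145, py0_4 = 100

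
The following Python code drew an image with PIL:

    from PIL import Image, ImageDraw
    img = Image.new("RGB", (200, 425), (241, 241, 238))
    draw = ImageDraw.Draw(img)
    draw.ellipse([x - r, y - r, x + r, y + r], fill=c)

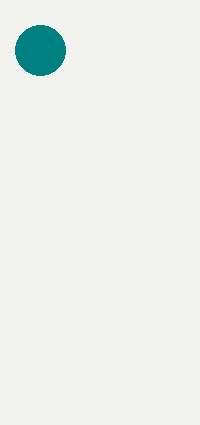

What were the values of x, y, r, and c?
x = 40
y = 50
r = 25
c = 'teal'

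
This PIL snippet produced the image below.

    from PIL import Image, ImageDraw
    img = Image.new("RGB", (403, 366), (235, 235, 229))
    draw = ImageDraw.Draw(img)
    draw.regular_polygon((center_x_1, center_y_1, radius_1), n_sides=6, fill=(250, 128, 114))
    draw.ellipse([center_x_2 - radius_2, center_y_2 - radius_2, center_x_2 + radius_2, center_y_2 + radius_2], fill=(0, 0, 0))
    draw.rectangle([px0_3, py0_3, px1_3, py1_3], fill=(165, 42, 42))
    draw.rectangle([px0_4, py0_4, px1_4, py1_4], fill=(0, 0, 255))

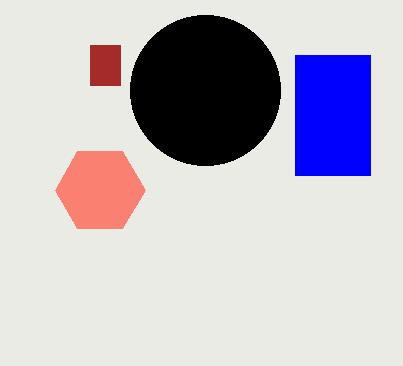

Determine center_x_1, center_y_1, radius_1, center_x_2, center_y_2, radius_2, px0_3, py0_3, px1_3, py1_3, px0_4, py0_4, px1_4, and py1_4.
center_x_1 = 100
center_y_1 = 190
radius_1 = 45
center_x_2 = 205
center_y_2 = 90
radius_2 = 75
px0_3 = 90
py0_3 = 45
px1_3 = 120
py1_3 = 85
px0_4 = 295
py0_4 = 55
px1_4 = 370
py1_4 = 175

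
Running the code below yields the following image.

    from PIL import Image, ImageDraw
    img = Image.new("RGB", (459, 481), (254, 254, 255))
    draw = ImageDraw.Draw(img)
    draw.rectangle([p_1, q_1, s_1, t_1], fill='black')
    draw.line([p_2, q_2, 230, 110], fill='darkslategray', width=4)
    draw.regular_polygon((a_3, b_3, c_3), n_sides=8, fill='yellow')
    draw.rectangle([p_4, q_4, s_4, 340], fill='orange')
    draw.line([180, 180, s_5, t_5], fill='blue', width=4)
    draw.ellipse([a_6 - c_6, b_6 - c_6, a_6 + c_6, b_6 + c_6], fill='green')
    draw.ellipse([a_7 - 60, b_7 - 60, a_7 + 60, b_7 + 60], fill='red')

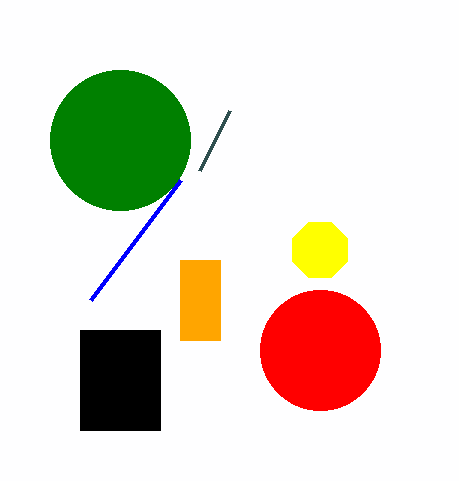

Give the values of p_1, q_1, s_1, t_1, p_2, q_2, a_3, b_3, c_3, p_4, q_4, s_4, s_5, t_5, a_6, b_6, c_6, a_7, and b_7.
p_1 = 80; q_1 = 330; s_1 = 160; t_1 = 430; p_2 = 200; q_2 = 170; a_3 = 320; b_3 = 250; c_3 = 30; p_4 = 180; q_4 = 260; s_4 = 220; s_5 = 90; t_5 = 300; a_6 = 120; b_6 = 140; c_6 = 70; a_7 = 320; b_7 = 350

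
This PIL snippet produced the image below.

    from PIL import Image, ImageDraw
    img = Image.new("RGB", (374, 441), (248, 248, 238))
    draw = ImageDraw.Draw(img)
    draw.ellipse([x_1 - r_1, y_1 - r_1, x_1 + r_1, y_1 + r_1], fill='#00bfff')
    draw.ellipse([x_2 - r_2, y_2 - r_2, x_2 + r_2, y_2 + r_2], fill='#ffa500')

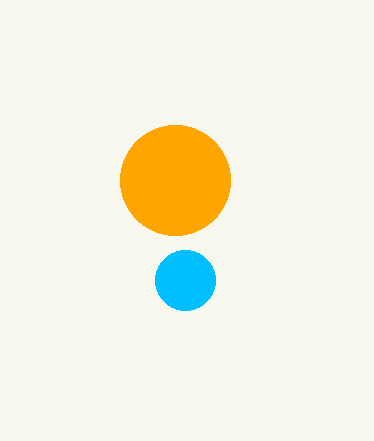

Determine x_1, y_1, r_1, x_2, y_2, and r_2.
x_1 = 185
y_1 = 280
r_1 = 30
x_2 = 175
y_2 = 180
r_2 = 55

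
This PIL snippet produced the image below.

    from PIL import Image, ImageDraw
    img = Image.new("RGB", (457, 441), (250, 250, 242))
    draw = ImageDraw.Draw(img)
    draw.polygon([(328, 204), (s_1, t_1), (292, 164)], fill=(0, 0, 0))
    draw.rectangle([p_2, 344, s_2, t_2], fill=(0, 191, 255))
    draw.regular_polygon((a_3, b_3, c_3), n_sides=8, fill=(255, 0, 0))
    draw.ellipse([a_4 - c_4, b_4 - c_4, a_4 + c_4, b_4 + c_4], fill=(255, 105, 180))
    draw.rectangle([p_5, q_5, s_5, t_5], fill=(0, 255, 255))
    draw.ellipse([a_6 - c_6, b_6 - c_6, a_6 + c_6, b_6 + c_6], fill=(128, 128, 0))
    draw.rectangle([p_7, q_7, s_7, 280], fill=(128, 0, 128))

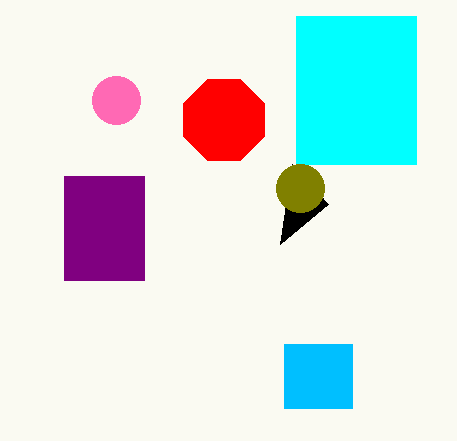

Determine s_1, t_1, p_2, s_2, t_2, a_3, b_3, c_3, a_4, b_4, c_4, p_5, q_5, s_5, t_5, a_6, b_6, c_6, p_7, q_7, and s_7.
s_1 = 280, t_1 = 244, p_2 = 284, s_2 = 352, t_2 = 408, a_3 = 224, b_3 = 120, c_3 = 44, a_4 = 116, b_4 = 100, c_4 = 24, p_5 = 296, q_5 = 16, s_5 = 416, t_5 = 164, a_6 = 300, b_6 = 188, c_6 = 24, p_7 = 64, q_7 = 176, s_7 = 144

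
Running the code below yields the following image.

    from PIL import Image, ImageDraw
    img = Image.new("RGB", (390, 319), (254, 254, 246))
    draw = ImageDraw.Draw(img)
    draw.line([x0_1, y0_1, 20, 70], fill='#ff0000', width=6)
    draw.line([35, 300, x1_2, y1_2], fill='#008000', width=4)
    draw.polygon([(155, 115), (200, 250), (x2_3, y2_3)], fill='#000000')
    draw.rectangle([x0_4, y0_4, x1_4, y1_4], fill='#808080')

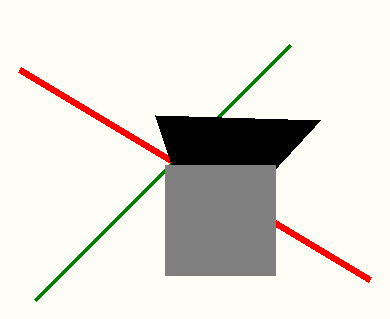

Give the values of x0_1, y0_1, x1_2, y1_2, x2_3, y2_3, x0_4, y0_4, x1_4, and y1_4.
x0_1 = 370; y0_1 = 280; x1_2 = 290; y1_2 = 45; x2_3 = 320; y2_3 = 120; x0_4 = 165; y0_4 = 165; x1_4 = 275; y1_4 = 275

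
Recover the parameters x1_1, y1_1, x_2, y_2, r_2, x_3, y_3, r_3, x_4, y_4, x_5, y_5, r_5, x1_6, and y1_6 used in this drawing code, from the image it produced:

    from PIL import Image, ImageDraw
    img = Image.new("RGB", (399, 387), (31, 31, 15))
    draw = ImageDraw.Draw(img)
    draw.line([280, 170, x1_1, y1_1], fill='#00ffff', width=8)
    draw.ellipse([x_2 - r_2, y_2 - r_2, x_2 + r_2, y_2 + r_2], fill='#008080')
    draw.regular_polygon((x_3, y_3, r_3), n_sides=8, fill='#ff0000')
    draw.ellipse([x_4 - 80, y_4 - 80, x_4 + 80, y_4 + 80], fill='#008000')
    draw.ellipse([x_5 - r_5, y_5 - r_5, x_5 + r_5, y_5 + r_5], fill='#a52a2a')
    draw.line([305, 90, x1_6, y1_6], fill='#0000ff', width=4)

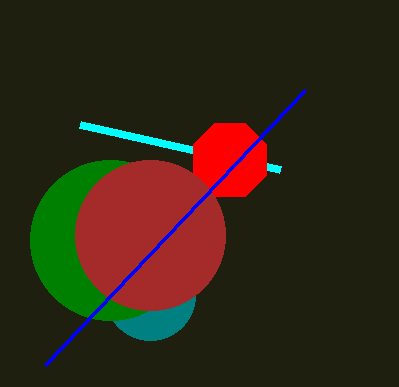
x1_1 = 80; y1_1 = 125; x_2 = 150; y_2 = 295; r_2 = 45; x_3 = 230; y_3 = 160; r_3 = 40; x_4 = 110; y_4 = 240; x_5 = 150; y_5 = 235; r_5 = 75; x1_6 = 45; y1_6 = 365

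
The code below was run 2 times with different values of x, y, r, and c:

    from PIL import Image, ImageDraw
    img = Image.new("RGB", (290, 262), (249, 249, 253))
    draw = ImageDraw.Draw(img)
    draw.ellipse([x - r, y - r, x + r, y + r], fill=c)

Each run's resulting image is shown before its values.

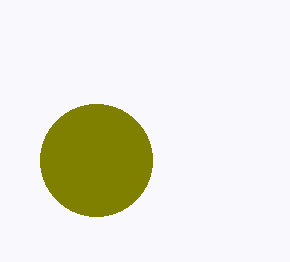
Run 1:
x = 96, y = 160, r = 56, c = 'olive'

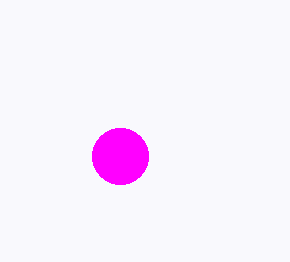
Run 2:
x = 120; y = 156; r = 28; c = 'magenta'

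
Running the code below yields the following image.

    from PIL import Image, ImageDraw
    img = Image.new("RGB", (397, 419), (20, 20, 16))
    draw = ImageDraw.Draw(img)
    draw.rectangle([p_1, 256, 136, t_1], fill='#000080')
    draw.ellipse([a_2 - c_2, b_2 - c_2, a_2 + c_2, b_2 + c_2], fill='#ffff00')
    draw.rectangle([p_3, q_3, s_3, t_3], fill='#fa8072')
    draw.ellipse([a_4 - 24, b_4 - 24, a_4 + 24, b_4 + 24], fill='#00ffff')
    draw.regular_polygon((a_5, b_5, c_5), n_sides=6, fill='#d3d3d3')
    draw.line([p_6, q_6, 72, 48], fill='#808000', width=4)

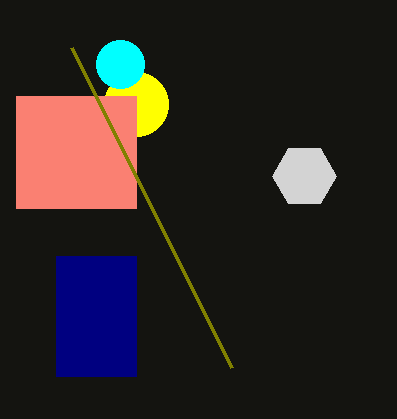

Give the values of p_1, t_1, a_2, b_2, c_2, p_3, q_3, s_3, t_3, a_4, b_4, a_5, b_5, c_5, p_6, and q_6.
p_1 = 56
t_1 = 376
a_2 = 136
b_2 = 104
c_2 = 32
p_3 = 16
q_3 = 96
s_3 = 136
t_3 = 208
a_4 = 120
b_4 = 64
a_5 = 304
b_5 = 176
c_5 = 32
p_6 = 232
q_6 = 368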